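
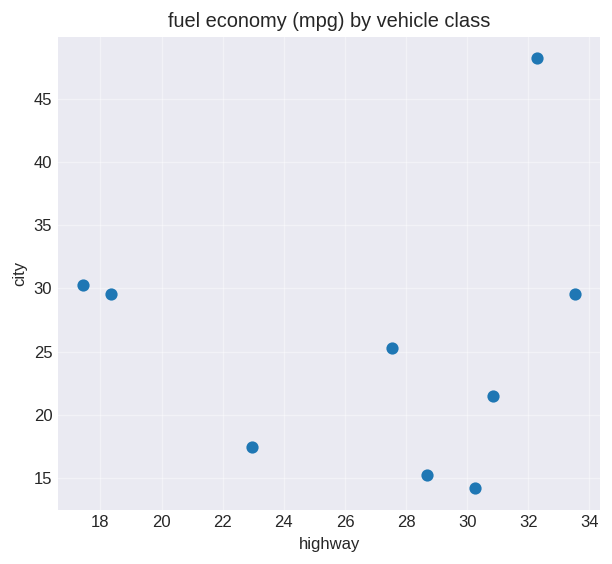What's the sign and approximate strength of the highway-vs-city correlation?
no clear correlation

Points are roughly uncorrelated; weak (|r| ≈ 0.1).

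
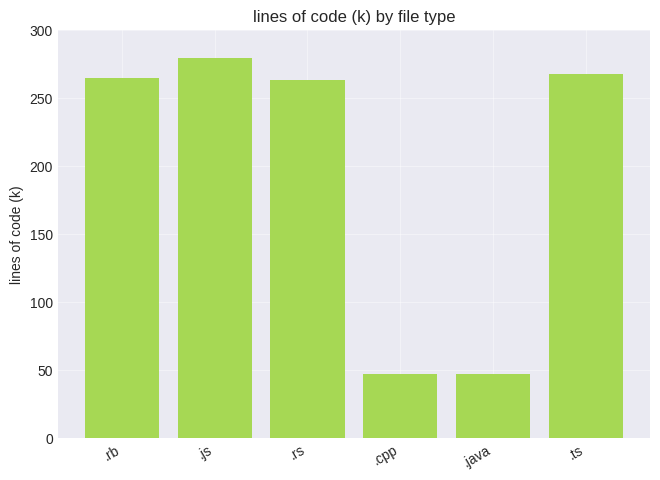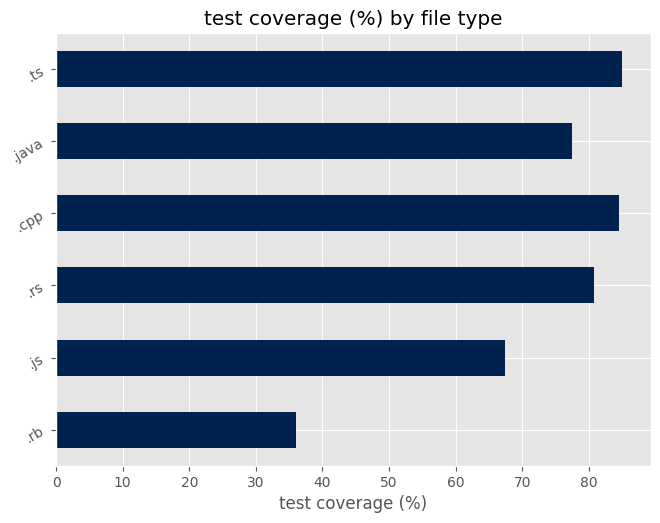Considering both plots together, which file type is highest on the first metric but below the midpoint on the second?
.js

Chart 2 median test coverage (%) ≈ 80; below-median file types: .rb, .js, .java. Among those, .js has the highest lines of code (k) (≈ 300).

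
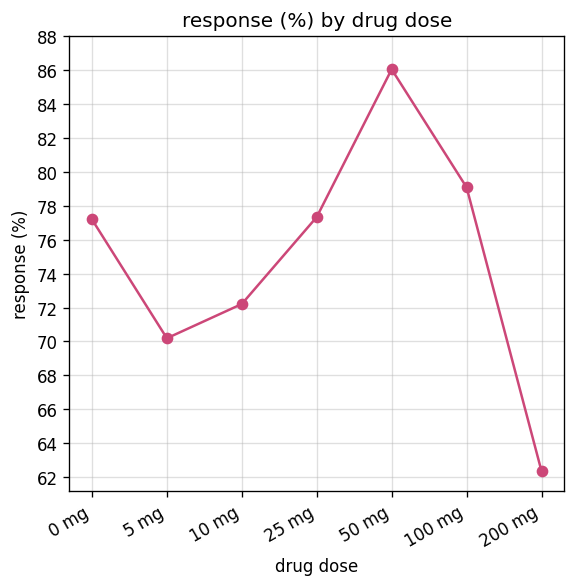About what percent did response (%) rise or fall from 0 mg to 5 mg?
0 mg ≈ 78, 5 mg ≈ 70; (70 − 78) / 78 ≈ -10.3%.

≈ -10.3%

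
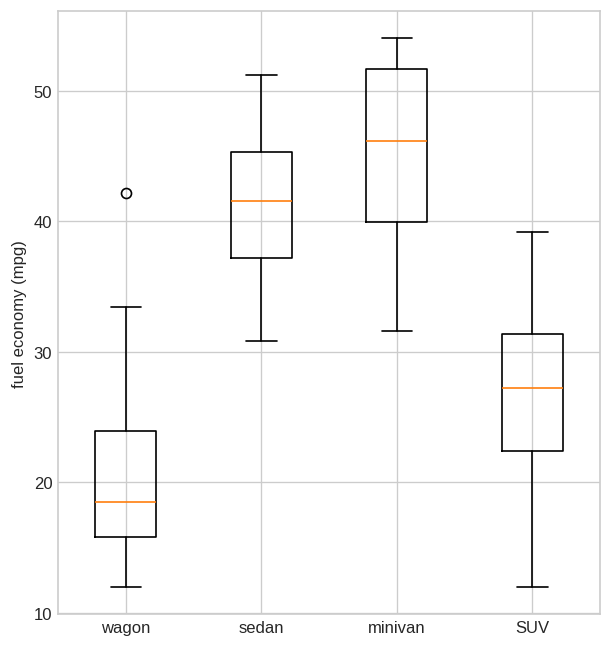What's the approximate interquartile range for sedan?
Q3 ≈ 46, Q1 ≈ 38; IQR ≈ 8.

≈ 8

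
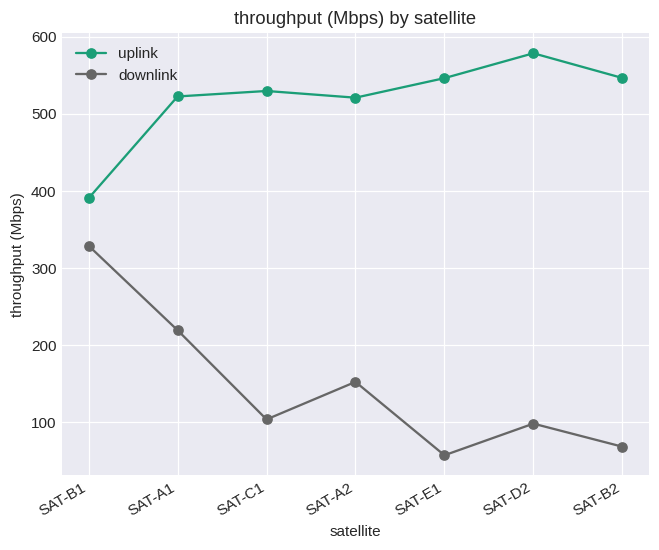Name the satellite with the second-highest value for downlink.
Top 3 for downlink: SAT-B1 ≈ 350, SAT-A1 ≈ 200, SAT-A2 ≈ 150.

SAT-A1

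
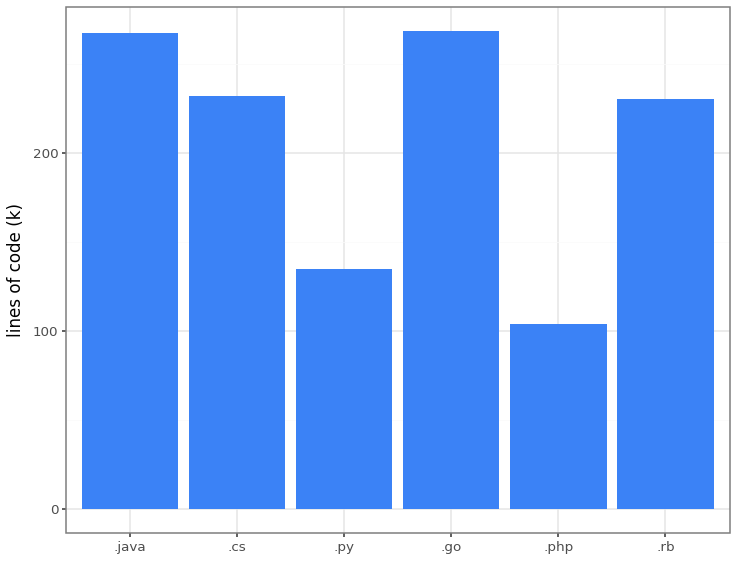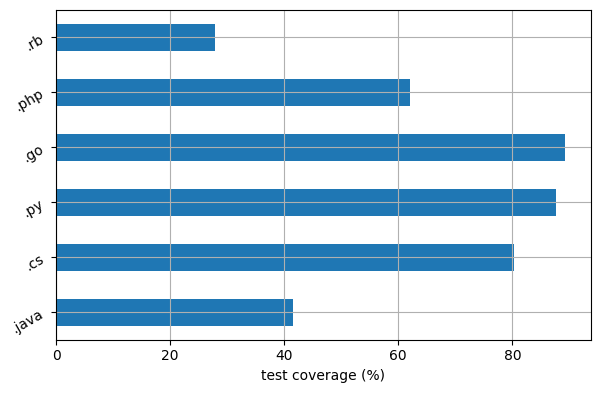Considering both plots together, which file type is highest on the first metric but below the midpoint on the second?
.java

Chart 2 median test coverage (%) ≈ 70; below-median file types: .java, .php, .rb. Among those, .java has the highest lines of code (k) (≈ 275).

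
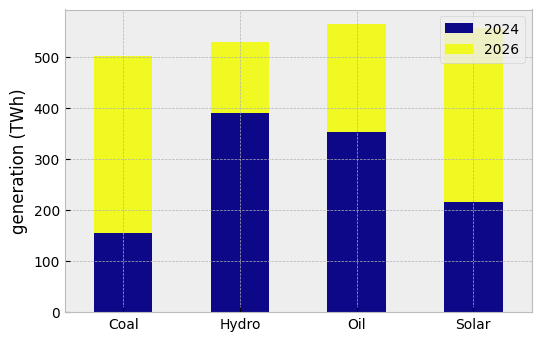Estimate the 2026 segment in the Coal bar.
2026 top ≈ 500, bottom ≈ 150; segment ≈ 350.

≈ 350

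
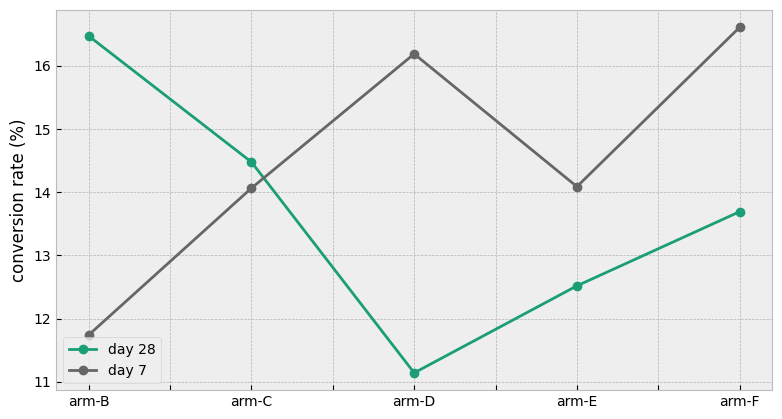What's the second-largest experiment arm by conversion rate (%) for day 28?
Top 3 for day 28: arm-B ≈ 16.5, arm-C ≈ 14.5, arm-F ≈ 13.5.

arm-C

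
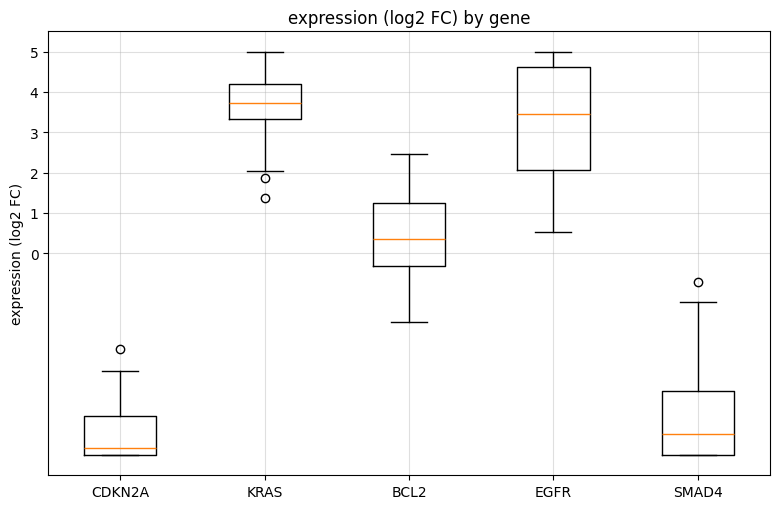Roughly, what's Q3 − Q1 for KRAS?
≈ 1

Q3 ≈ 4, Q1 ≈ 3; IQR ≈ 1.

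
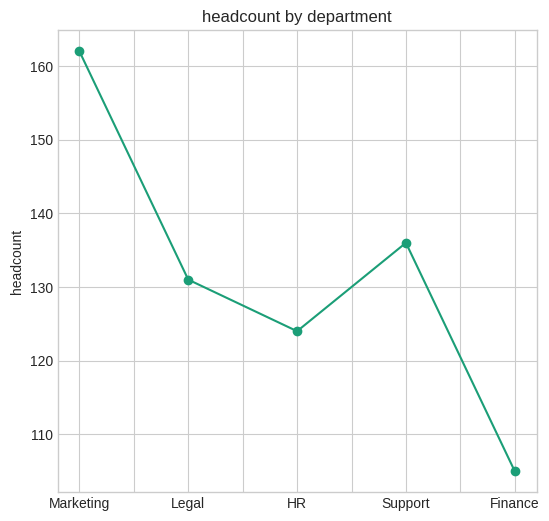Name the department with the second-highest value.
Top 3: Marketing ≈ 160, Support ≈ 135, Legal ≈ 130.

Support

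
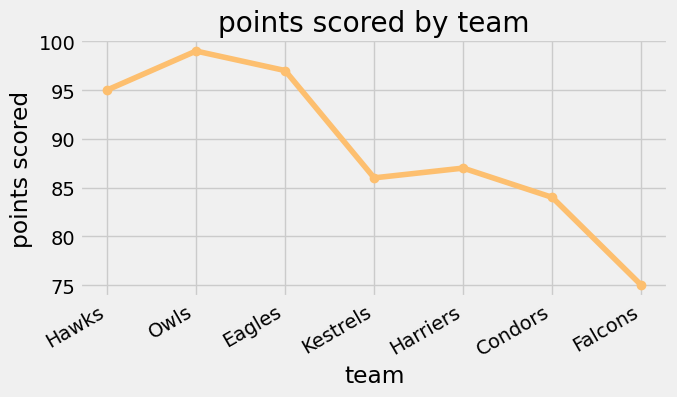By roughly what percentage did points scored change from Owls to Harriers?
≈ -12%

Owls ≈ 100, Harriers ≈ 88; (88 − 100) / 100 ≈ -12%.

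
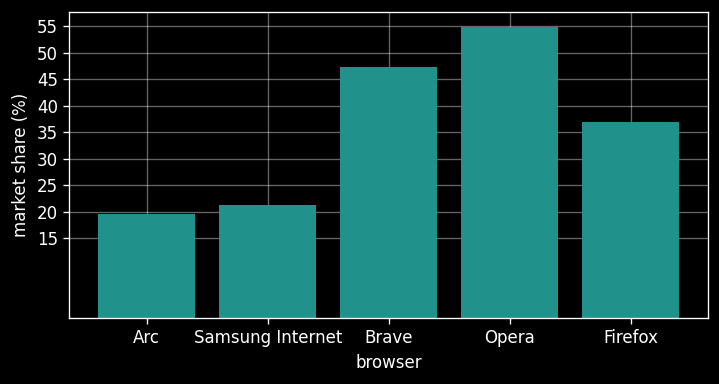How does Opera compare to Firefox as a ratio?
Opera ≈ 55, Firefox ≈ 35; 55/35 ≈ 1.57.

≈ 1.57×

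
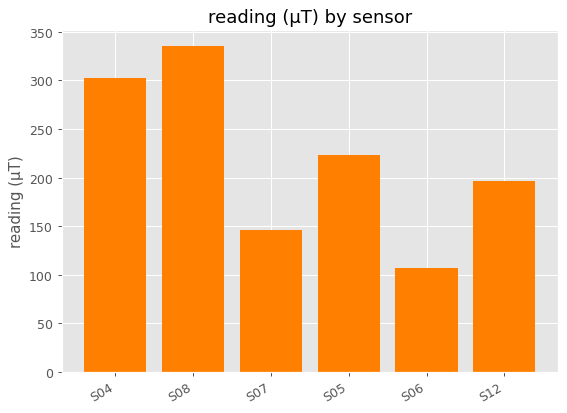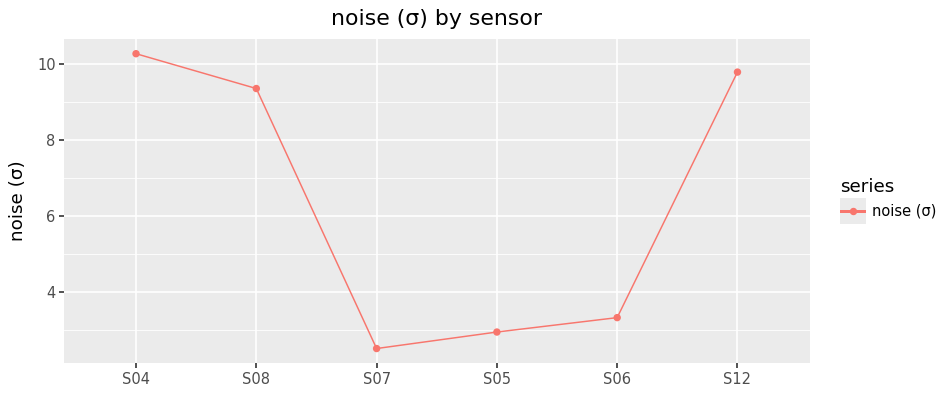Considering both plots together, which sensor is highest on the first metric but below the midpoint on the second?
S05

Chart 2 median noise (σ) ≈ 6; below-median sensors: S07, S05, S06. Among those, S05 has the highest reading (µT) (≈ 200).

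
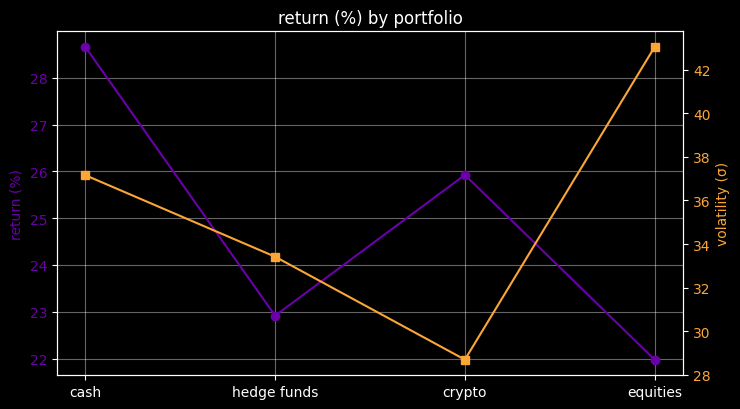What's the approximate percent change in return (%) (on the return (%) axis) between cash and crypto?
cash ≈ 29, crypto ≈ 26; (26 − 29) / 29 ≈ -10.3%.

≈ -10.3%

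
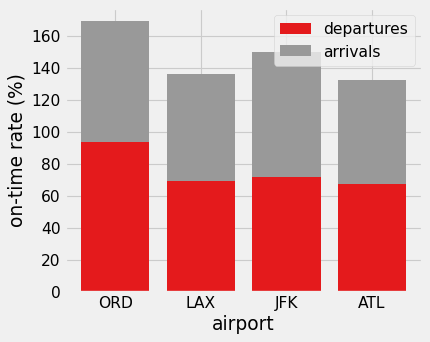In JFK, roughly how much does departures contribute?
≈ 80

departures top ≈ 80, bottom ≈ 0; segment ≈ 80.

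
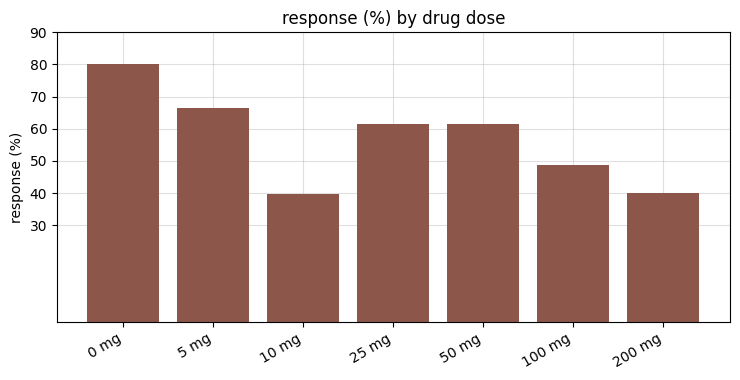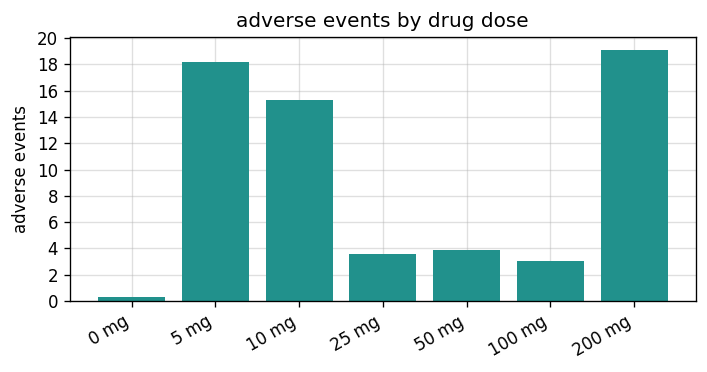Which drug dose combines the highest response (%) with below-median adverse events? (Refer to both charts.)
Chart 2 median adverse events ≈ 4; below-median drug doses: 0 mg, 25 mg, 100 mg. Among those, 0 mg has the highest response (%) (≈ 80).

0 mg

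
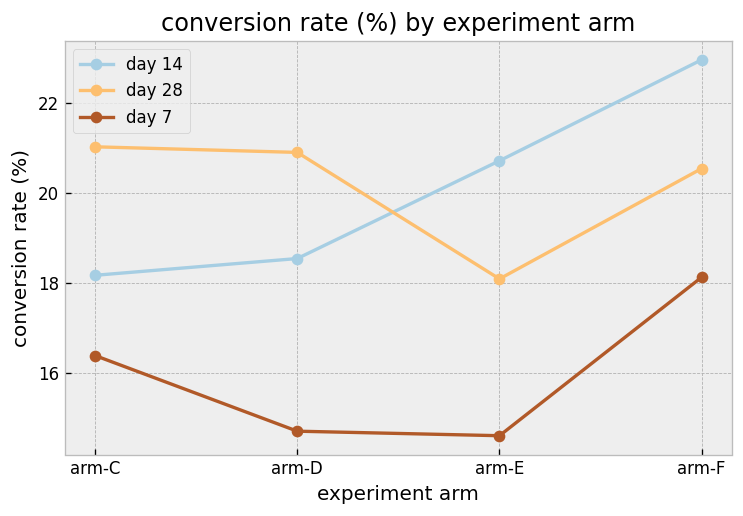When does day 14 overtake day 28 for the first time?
arm-D: day 14 ≈ 19 vs day 28 ≈ 21 (not yet); arm-E: day 14 ≈ 21 vs day 28 ≈ 18 (first crossover).

arm-E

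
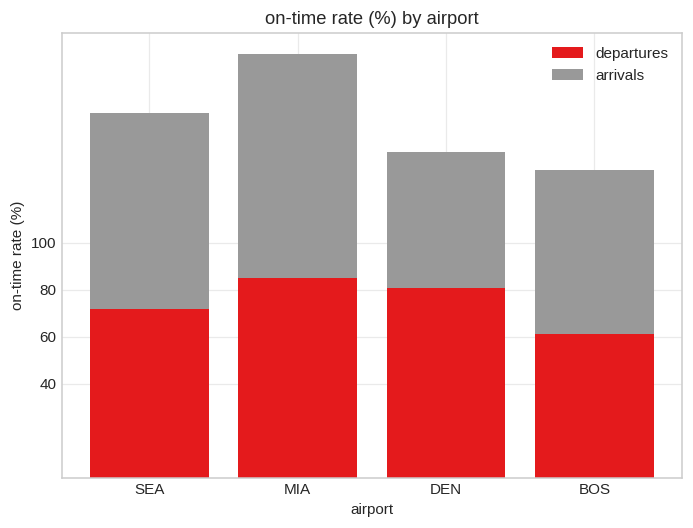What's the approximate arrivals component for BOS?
arrivals top ≈ 140, bottom ≈ 60; segment ≈ 80.

≈ 80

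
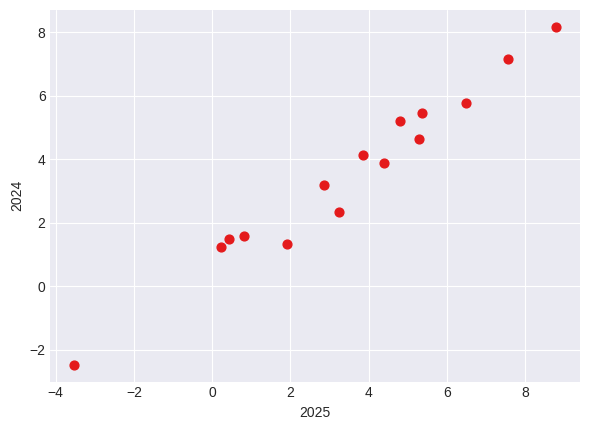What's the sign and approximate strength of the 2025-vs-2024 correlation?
positive, strong

Points are positively correlated; strong (|r| ≈ 1.0).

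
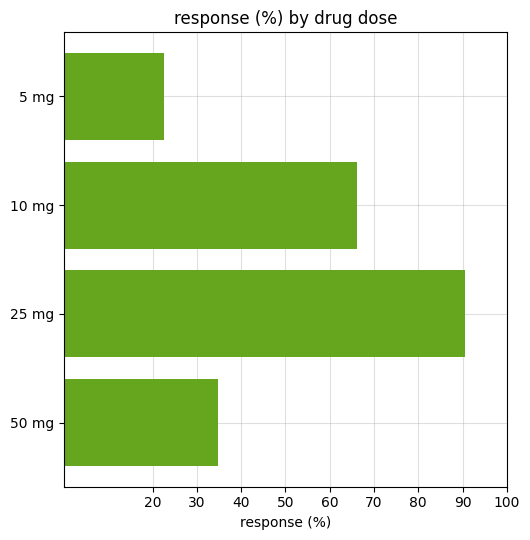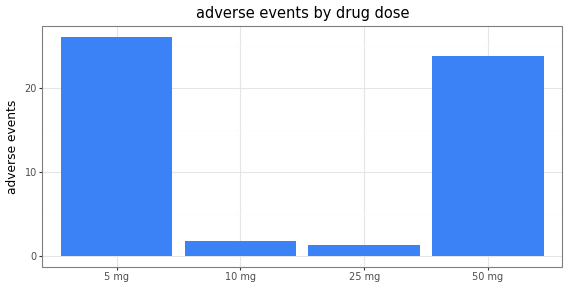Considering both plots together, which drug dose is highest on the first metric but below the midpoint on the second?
Chart 2 median adverse events ≈ 15; below-median drug doses: 10 mg, 25 mg. Among those, 25 mg has the highest response (%) (≈ 90).

25 mg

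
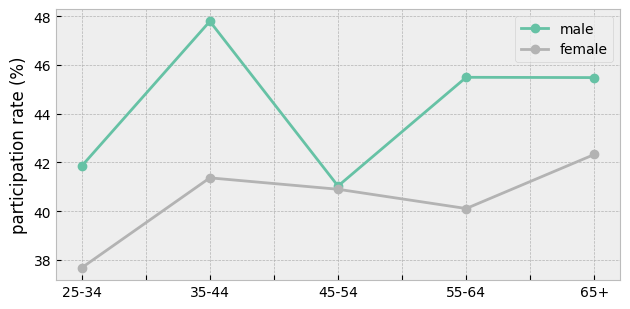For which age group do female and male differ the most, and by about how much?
35-44, ≈ 7 %

35-44: female ≈ 41, male ≈ 48 → gap ≈ 7. Next-largest (55-64) is only ≈ 5.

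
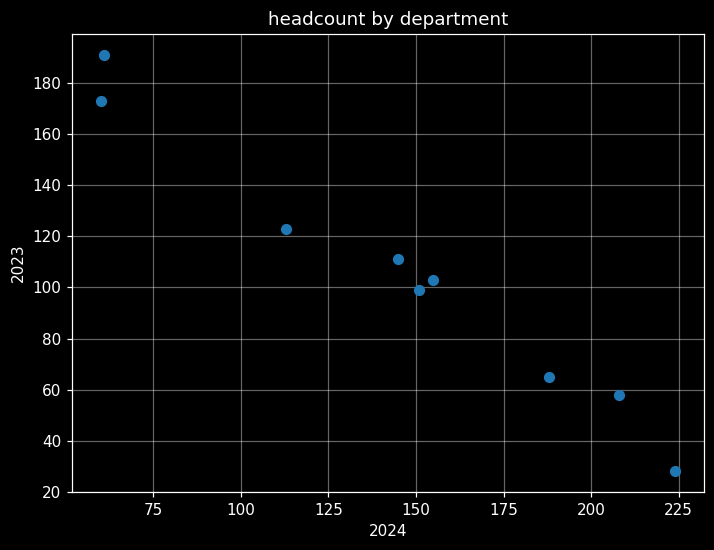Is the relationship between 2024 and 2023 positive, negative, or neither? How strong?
Points are negatively correlated; strong (|r| ≈ 1.0).

negative, strong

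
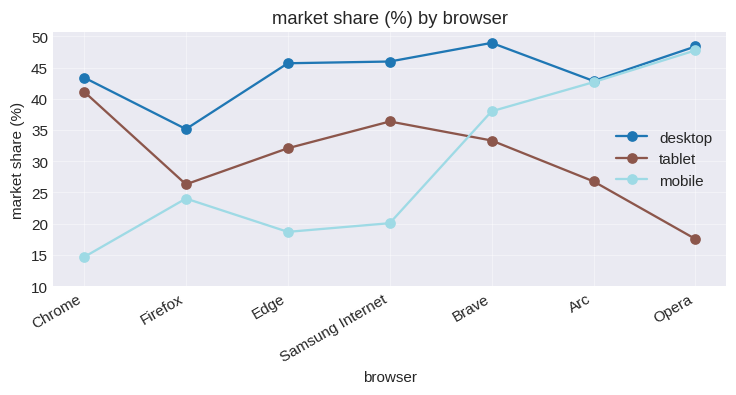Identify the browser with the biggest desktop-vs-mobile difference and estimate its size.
Chrome: desktop ≈ 45, mobile ≈ 15 → gap ≈ 30. Next-largest (Edge) is only ≈ 25.

Chrome, ≈ 30 %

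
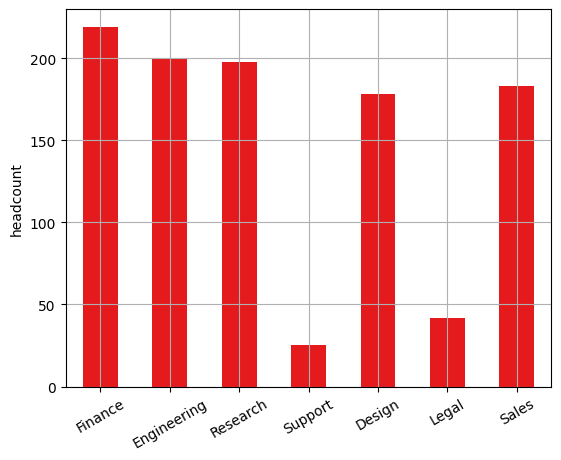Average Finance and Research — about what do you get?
(220 + 200) / 2 ≈ 210.

≈ 210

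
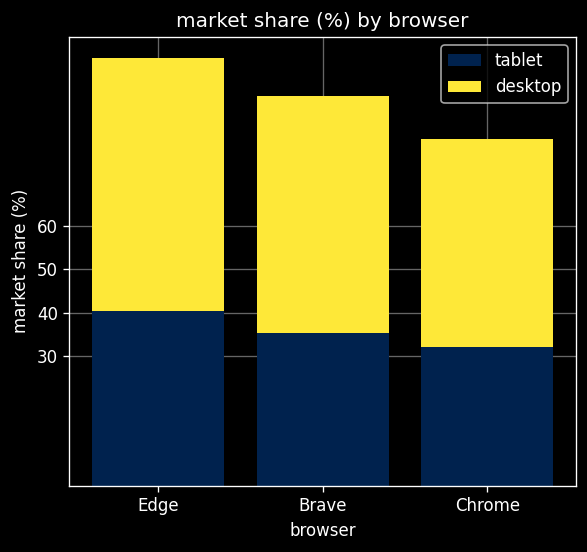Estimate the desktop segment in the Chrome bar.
≈ 50

desktop top ≈ 80, bottom ≈ 30; segment ≈ 50.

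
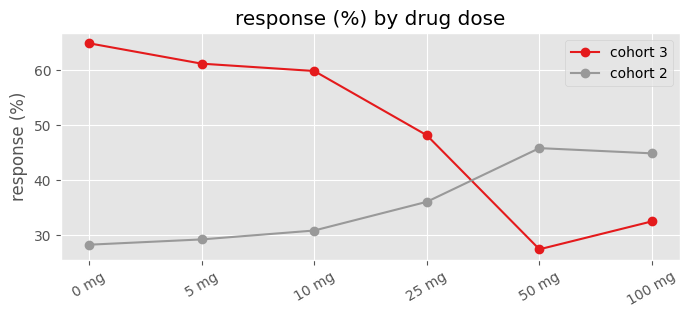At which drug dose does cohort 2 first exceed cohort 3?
50 mg

25 mg: cohort 2 ≈ 35 vs cohort 3 ≈ 50 (not yet); 50 mg: cohort 2 ≈ 45 vs cohort 3 ≈ 25 (first crossover).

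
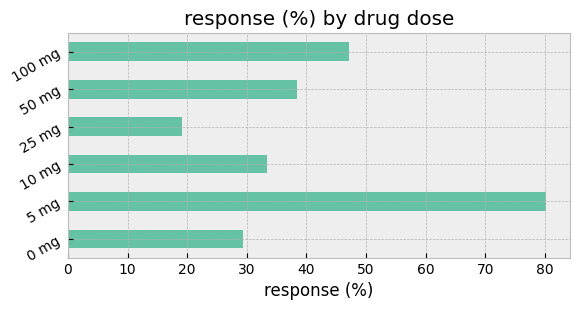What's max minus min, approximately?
Max 5 mg ≈ 80, min 25 mg ≈ 20; range ≈ 60.

≈ 60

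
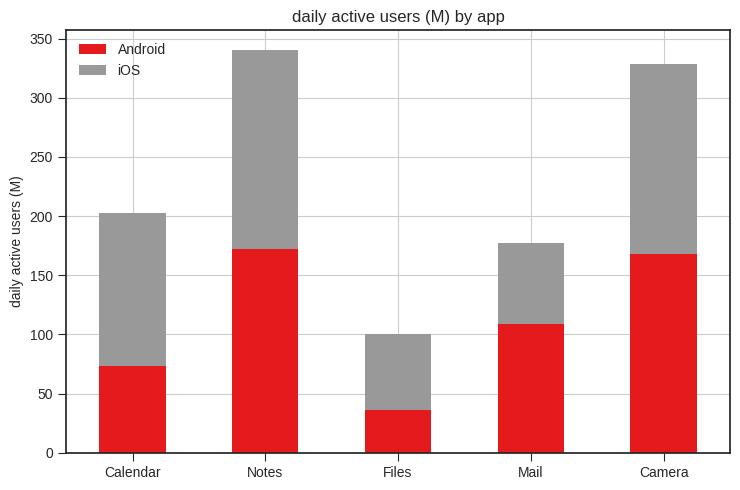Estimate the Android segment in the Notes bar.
≈ 150

Android top ≈ 150, bottom ≈ 0; segment ≈ 150.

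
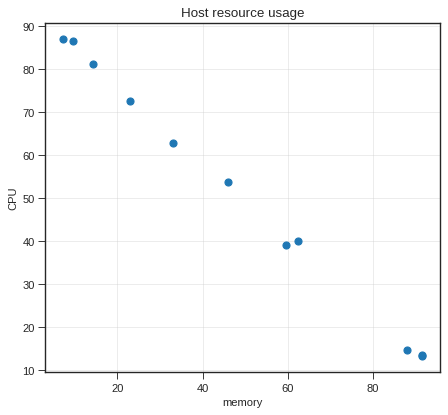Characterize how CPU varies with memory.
Points are negatively correlated; strong (|r| ≈ 1.0).

negative, strong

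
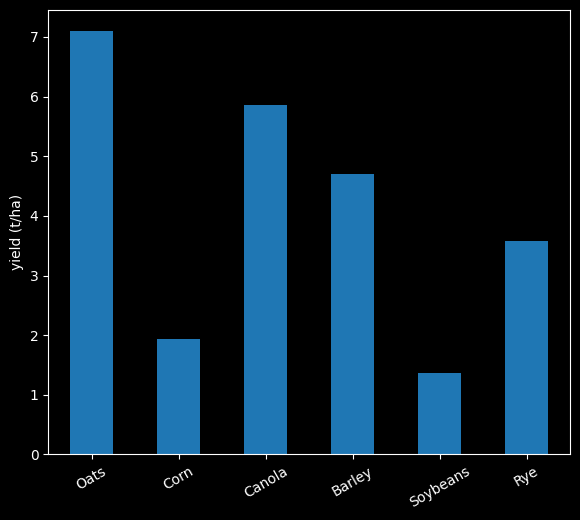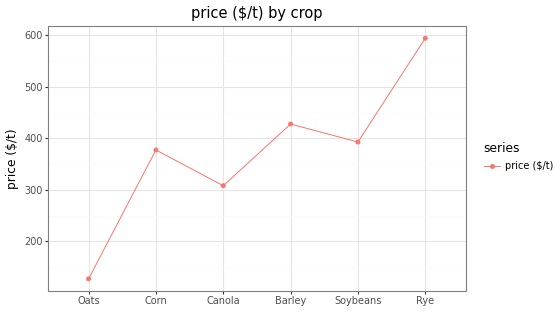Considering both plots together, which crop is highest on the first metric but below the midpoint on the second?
Oats

Chart 2 median price ($/t) ≈ 400; below-median crops: Oats, Corn, Canola. Among those, Oats has the highest yield (t/ha) (≈ 7).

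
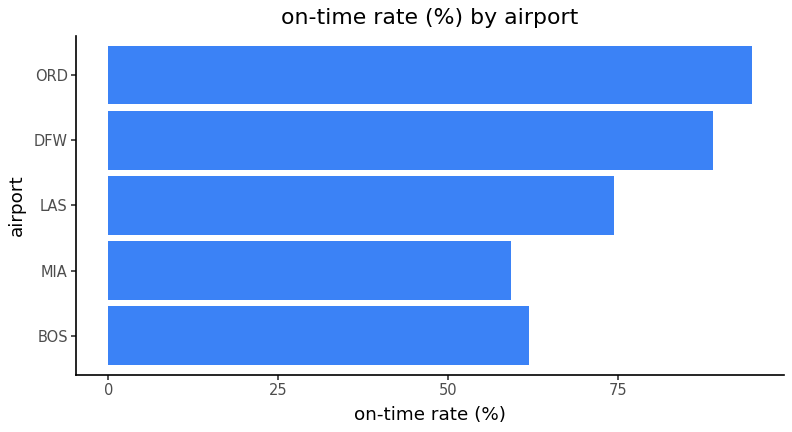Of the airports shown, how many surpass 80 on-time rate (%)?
2

Above 80: DFW, ORD.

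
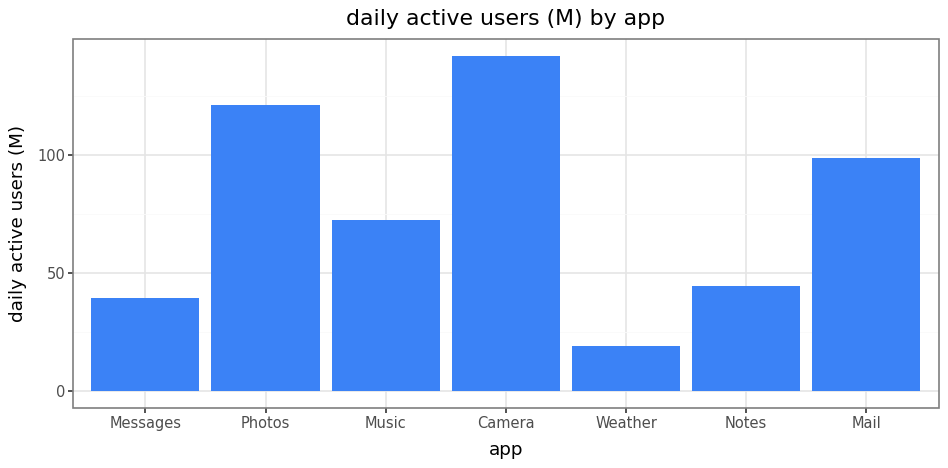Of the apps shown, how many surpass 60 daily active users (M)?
4

Above 60: Photos, Music, Camera, Mail.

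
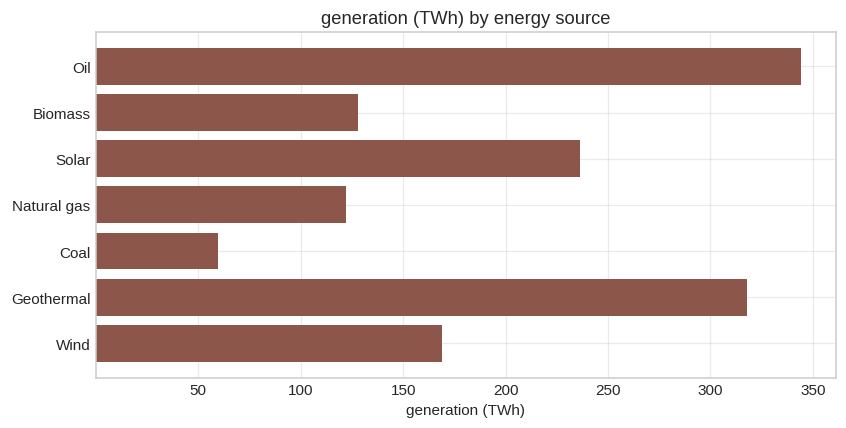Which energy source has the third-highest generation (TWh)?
Top 4: Oil ≈ 350, Geothermal ≈ 300, Solar ≈ 250, Wind ≈ 150.

Solar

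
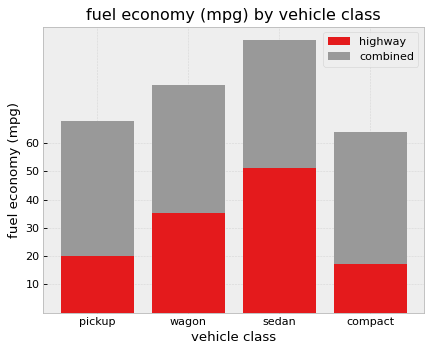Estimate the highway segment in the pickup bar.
≈ 20

highway top ≈ 20, bottom ≈ 0; segment ≈ 20.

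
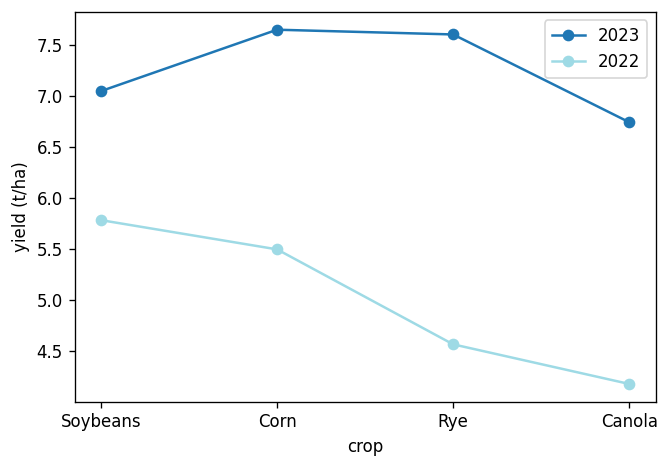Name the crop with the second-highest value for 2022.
Top 3 for 2022: Soybeans ≈ 6.0, Corn ≈ 5.5, Rye ≈ 4.5.

Corn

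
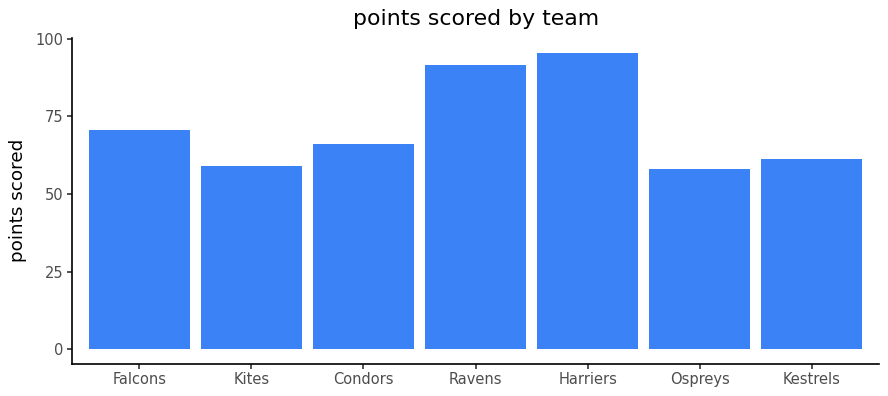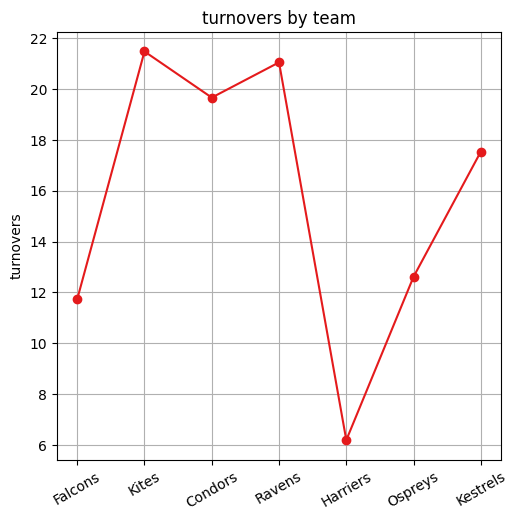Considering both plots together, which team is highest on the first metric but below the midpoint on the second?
Chart 2 median turnovers ≈ 18; below-median teams: Falcons, Harriers, Ospreys. Among those, Harriers has the highest points scored (≈ 100).

Harriers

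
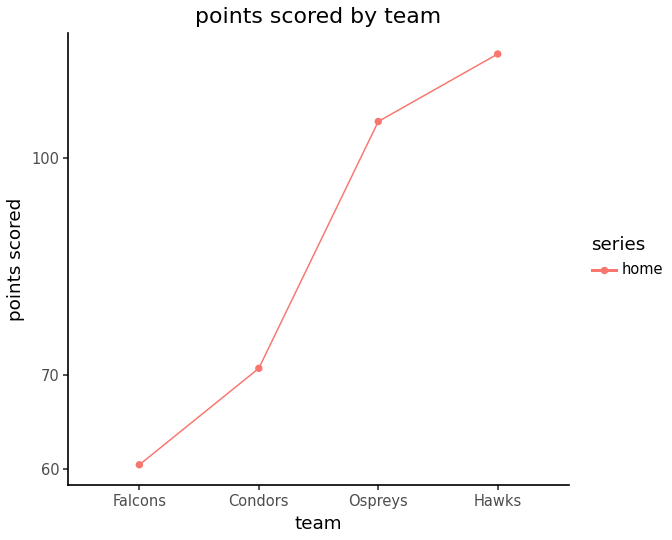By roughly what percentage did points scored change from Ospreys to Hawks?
≈ +14.3%

Ospreys ≈ 105, Hawks ≈ 120; (120 − 105) / 105 ≈ +14.3%.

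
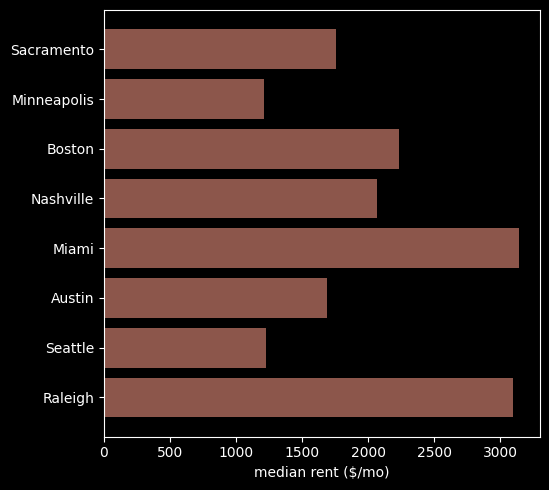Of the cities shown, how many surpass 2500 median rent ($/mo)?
Above 2500: Miami, Raleigh.

2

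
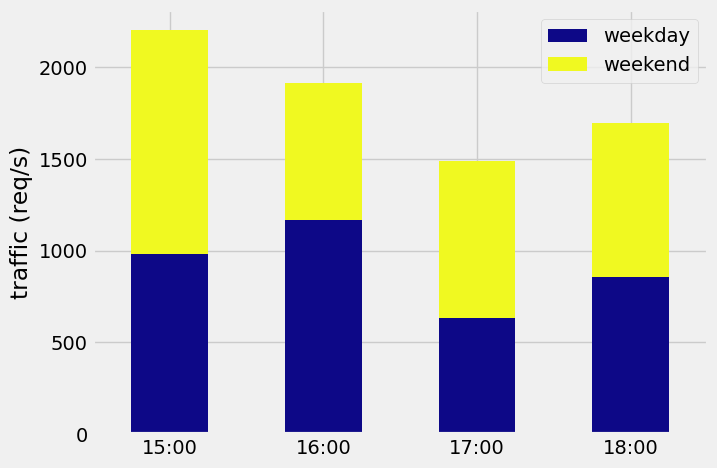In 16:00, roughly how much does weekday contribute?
weekday top ≈ 1200, bottom ≈ 0; segment ≈ 1200.

≈ 1200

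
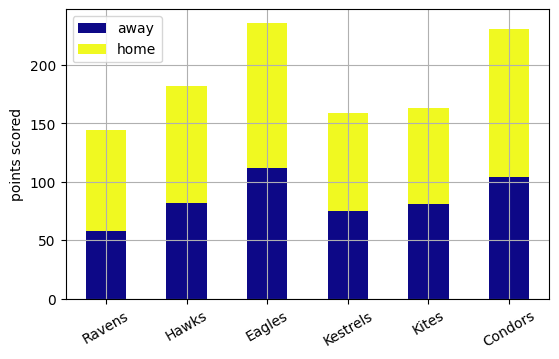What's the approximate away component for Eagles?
away top ≈ 120, bottom ≈ 0; segment ≈ 120.

≈ 120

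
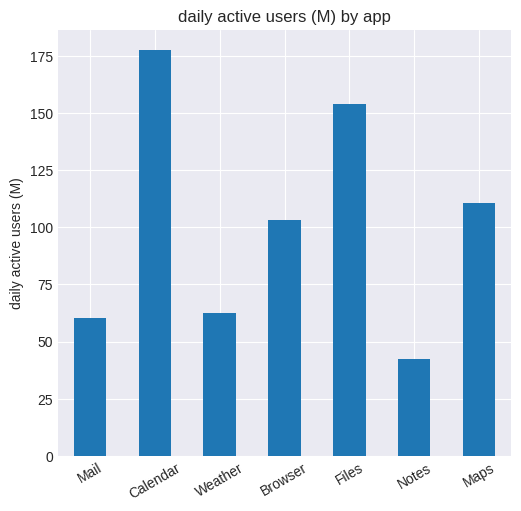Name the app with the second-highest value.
Top 3: Calendar ≈ 180, Files ≈ 160, Maps ≈ 120.

Files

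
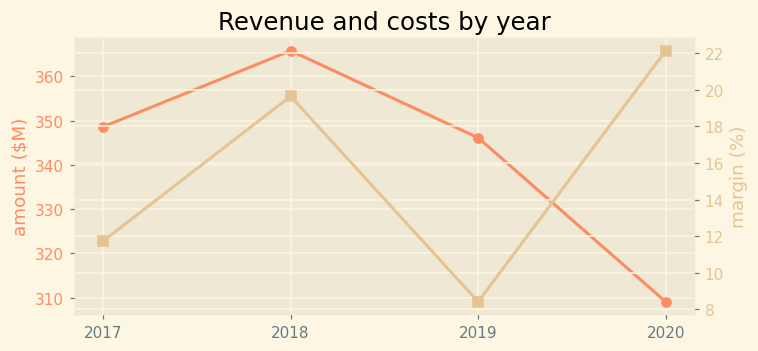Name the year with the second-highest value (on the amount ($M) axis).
2017

Top 3 (on the amount ($M) axis): 2018 ≈ 365, 2017 ≈ 350, 2019 ≈ 345.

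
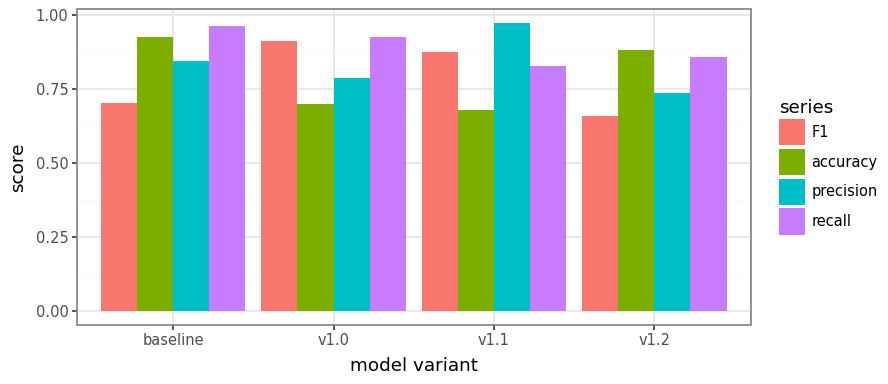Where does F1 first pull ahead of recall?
v1.1

v1.0: F1 ≈ 0.9 vs recall ≈ 0.9 (not yet); v1.1: F1 ≈ 0.9 vs recall ≈ 0.8 (first crossover).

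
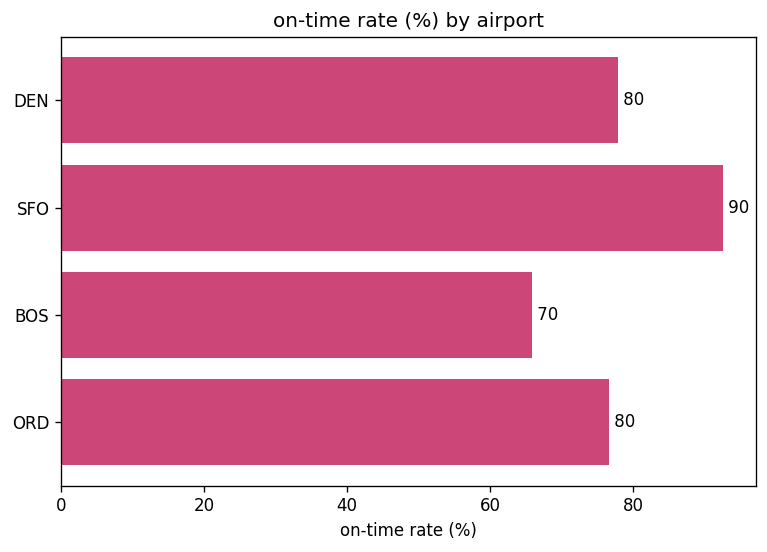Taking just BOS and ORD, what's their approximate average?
≈ 75

(70 + 80) / 2 ≈ 75.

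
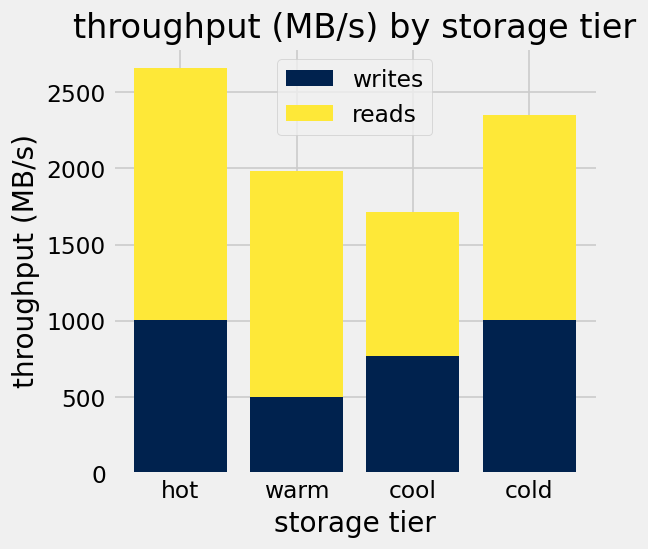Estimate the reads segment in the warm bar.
≈ 1500

reads top ≈ 2000, bottom ≈ 500; segment ≈ 1500.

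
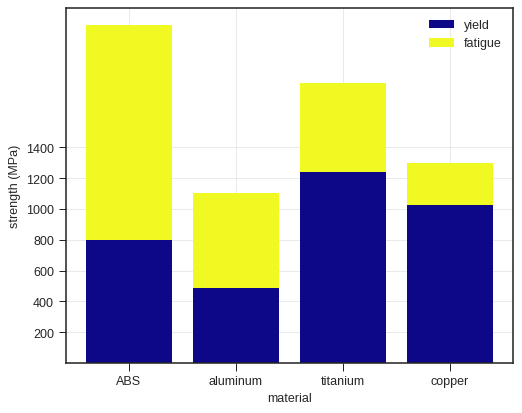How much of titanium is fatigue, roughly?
≈ 600

fatigue top ≈ 1800, bottom ≈ 1200; segment ≈ 600.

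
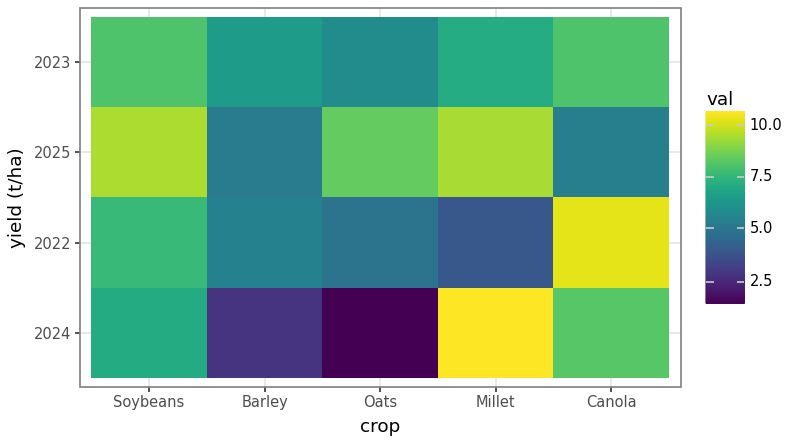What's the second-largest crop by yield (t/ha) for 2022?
Soybeans

Top 3 for 2022: Canola ≈ 10, Soybeans ≈ 8, Barley ≈ 5.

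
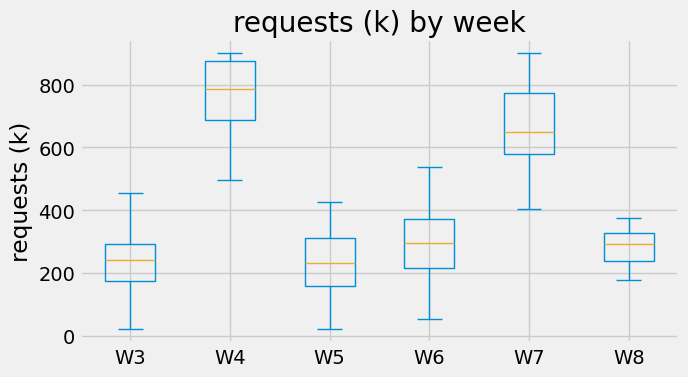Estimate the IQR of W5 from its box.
Q3 ≈ 300, Q1 ≈ 150; IQR ≈ 150.

≈ 150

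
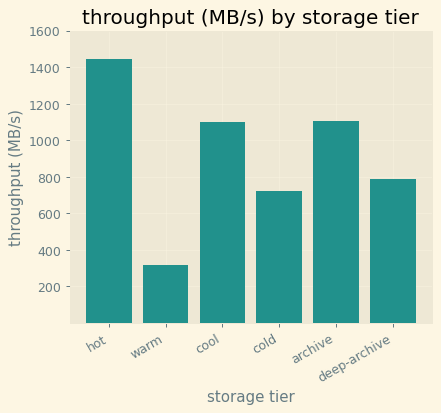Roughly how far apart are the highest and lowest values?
≈ 1000

Max hot ≈ 1400, min warm ≈ 400; range ≈ 1000.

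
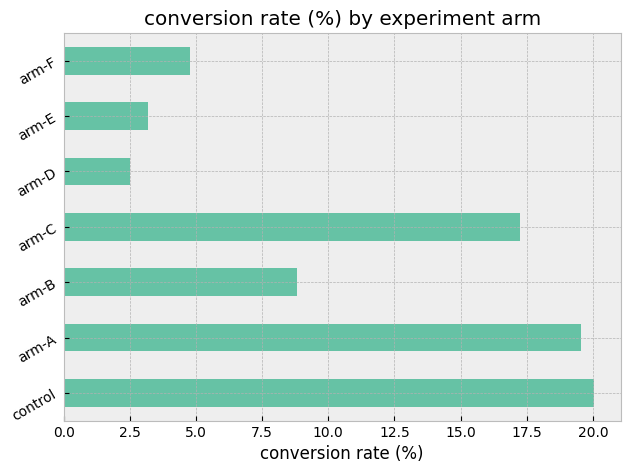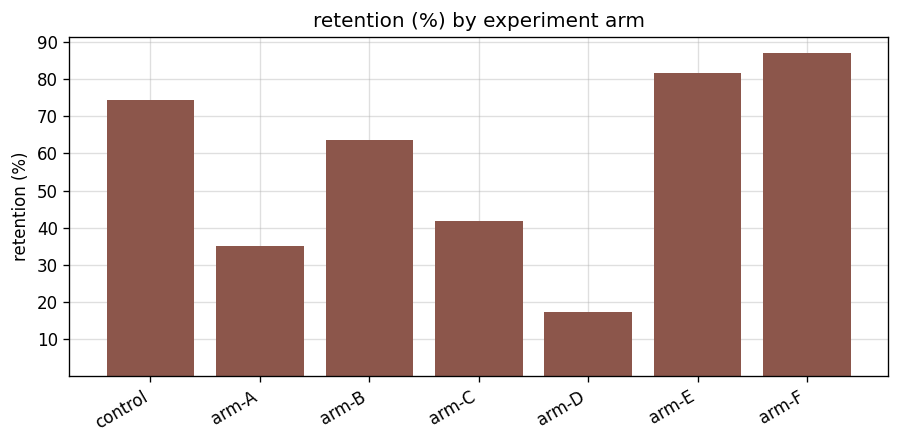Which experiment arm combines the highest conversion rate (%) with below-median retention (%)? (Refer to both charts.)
Chart 2 median retention (%) ≈ 60; below-median experiment arms: arm-A, arm-C, arm-D. Among those, arm-A has the highest conversion rate (%) (≈ 20).

arm-A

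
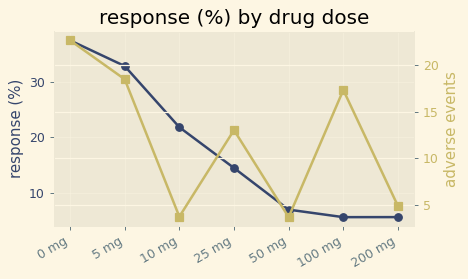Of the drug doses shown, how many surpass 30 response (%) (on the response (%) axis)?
2

Above 30: 0 mg, 5 mg.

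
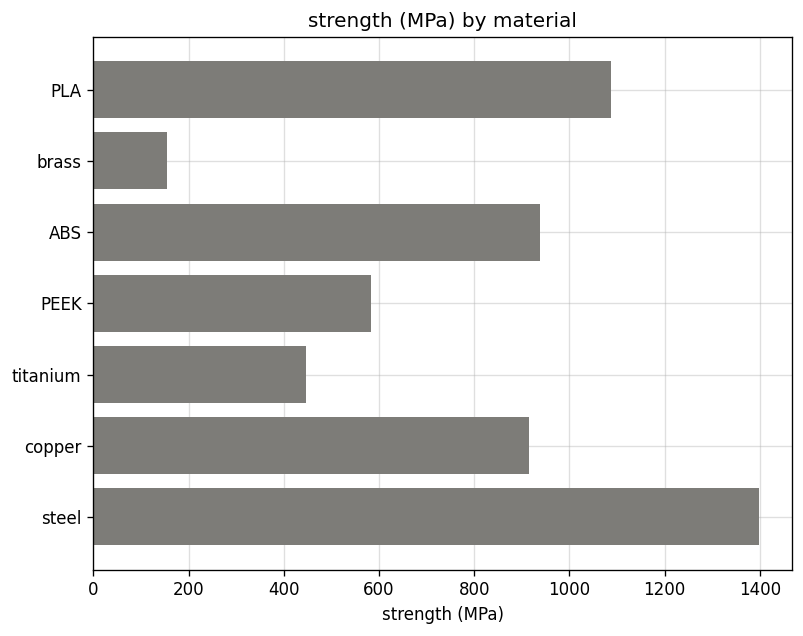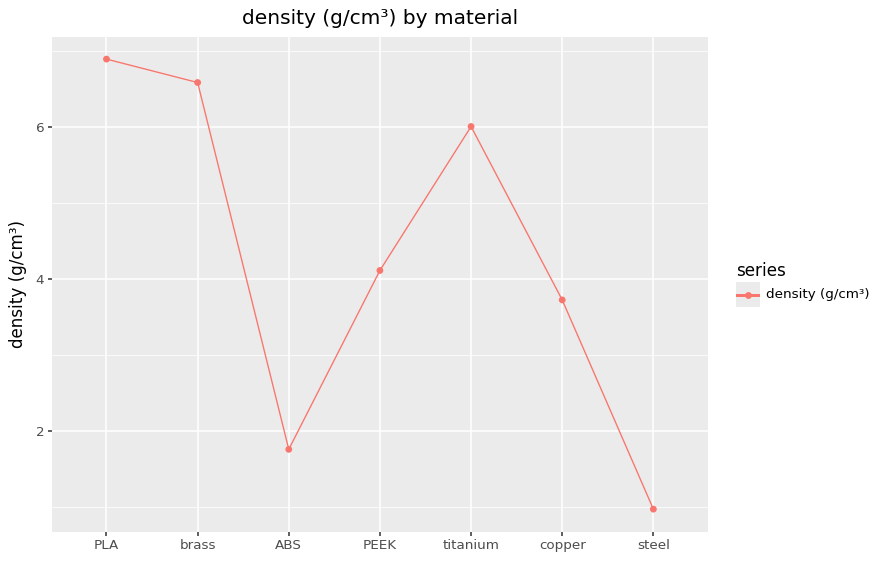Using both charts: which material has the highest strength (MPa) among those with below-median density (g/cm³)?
Chart 2 median density (g/cm³) ≈ 4; below-median materials: ABS, copper, steel. Among those, steel has the highest strength (MPa) (≈ 1400).

steel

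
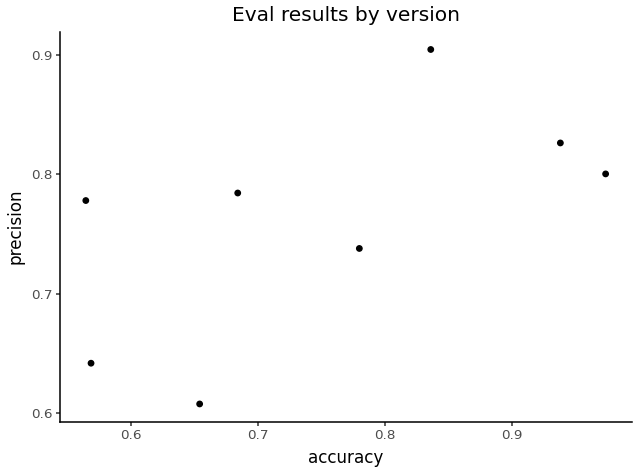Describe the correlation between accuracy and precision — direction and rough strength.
positive, moderate

Points are positively correlated; moderate (|r| ≈ 0.6).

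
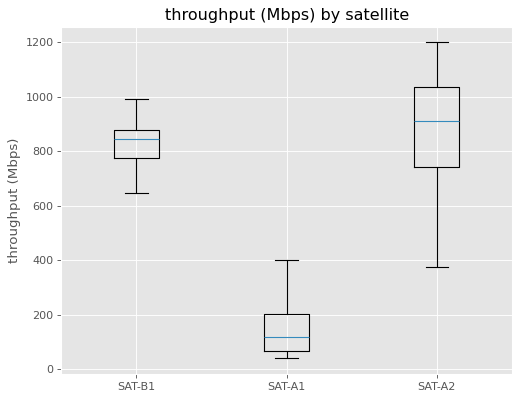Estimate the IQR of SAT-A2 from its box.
≈ 300

Q3 ≈ 1000, Q1 ≈ 700; IQR ≈ 300.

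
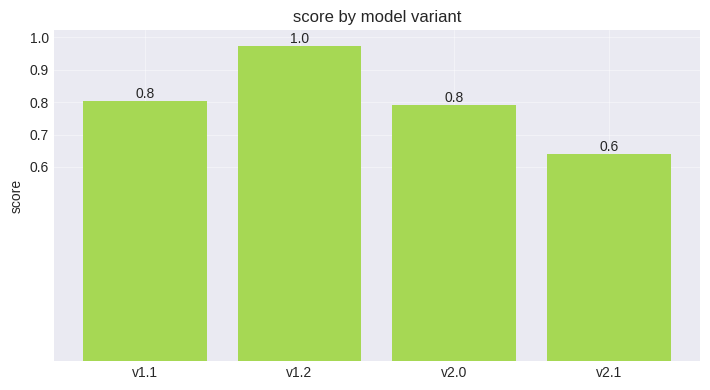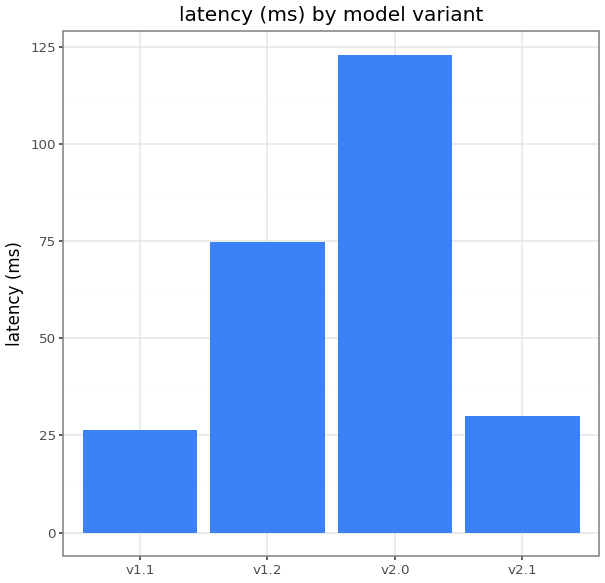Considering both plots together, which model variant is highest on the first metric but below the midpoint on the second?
Chart 2 median latency (ms) ≈ 60; below-median model variants: v1.1, v2.1. Among those, v1.1 has the highest score (≈ 0.8).

v1.1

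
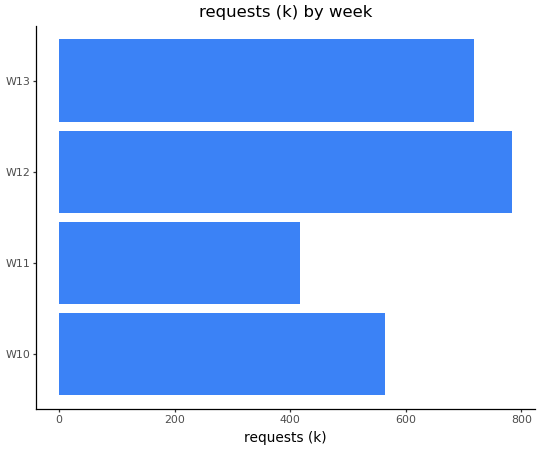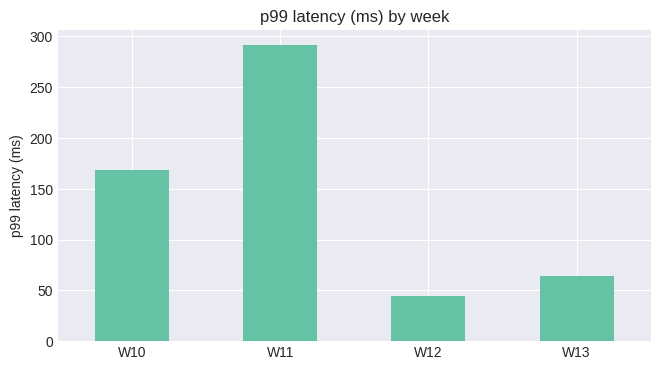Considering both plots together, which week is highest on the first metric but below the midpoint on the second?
Chart 2 median p99 latency (ms) ≈ 100; below-median weeks: W12, W13. Among those, W12 has the highest requests (k) (≈ 800).

W12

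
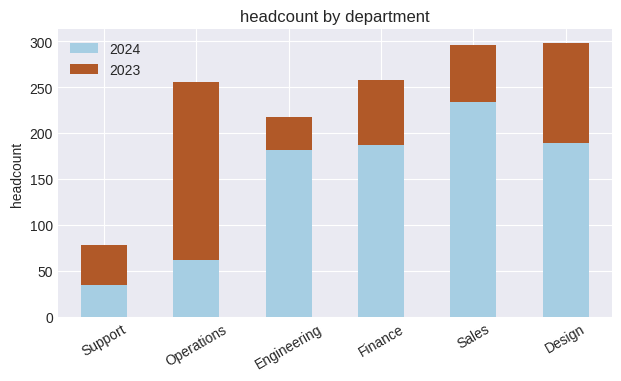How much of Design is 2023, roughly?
≈ 100

2023 top ≈ 300, bottom ≈ 200; segment ≈ 100.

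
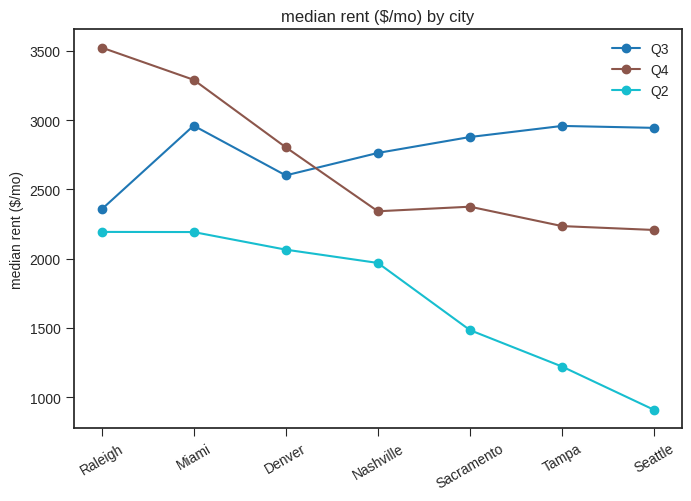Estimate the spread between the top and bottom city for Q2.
≈ 1000

Max Raleigh ≈ 2000, min Seattle ≈ 1000; range ≈ 1000.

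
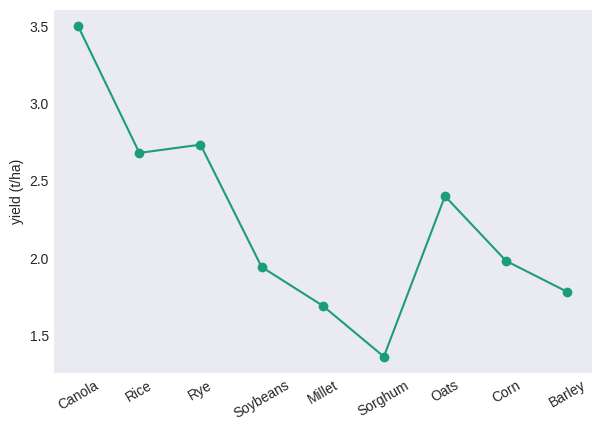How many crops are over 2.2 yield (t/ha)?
4

Above 2.2: Canola, Rice, Rye, Oats.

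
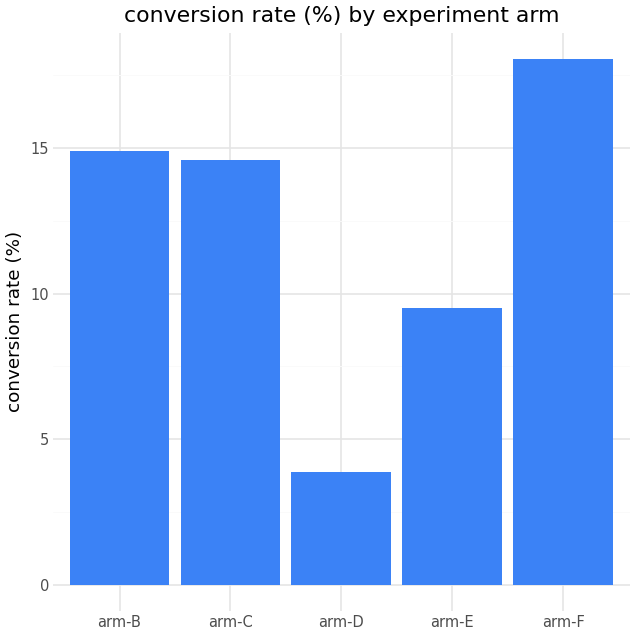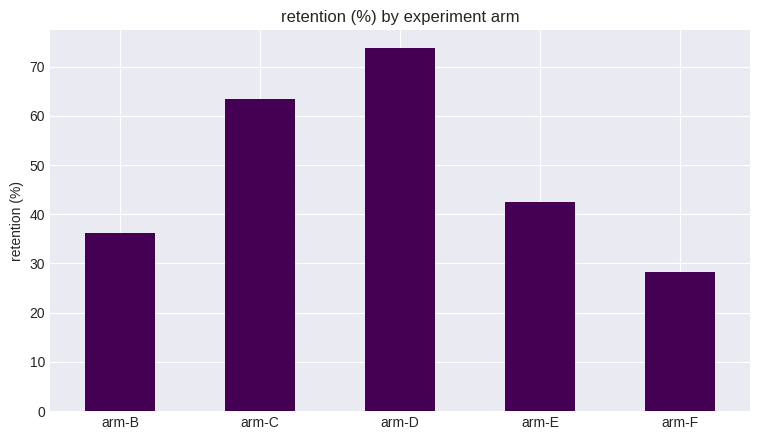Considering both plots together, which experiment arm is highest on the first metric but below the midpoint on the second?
arm-F

Chart 2 median retention (%) ≈ 40; below-median experiment arms: arm-B, arm-F. Among those, arm-F has the highest conversion rate (%) (≈ 18).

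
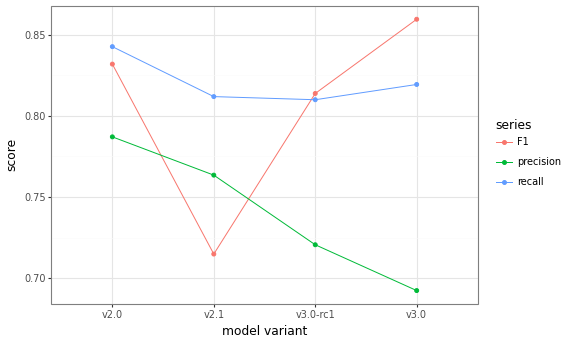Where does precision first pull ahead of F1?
v2.0: precision ≈ 0.78 vs F1 ≈ 0.84 (not yet); v2.1: precision ≈ 0.76 vs F1 ≈ 0.72 (first crossover).

v2.1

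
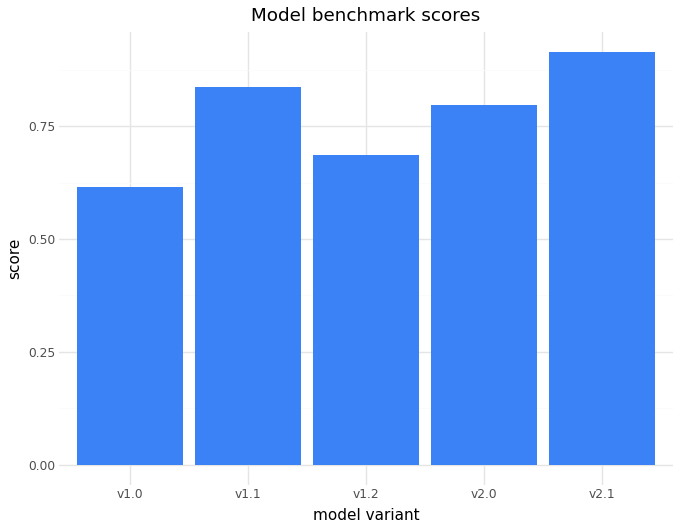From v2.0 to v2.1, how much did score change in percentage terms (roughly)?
v2.0 ≈ 0.8, v2.1 ≈ 0.9; (0.9 − 0.8) / 0.8 ≈ +12.5%.

≈ +12.5%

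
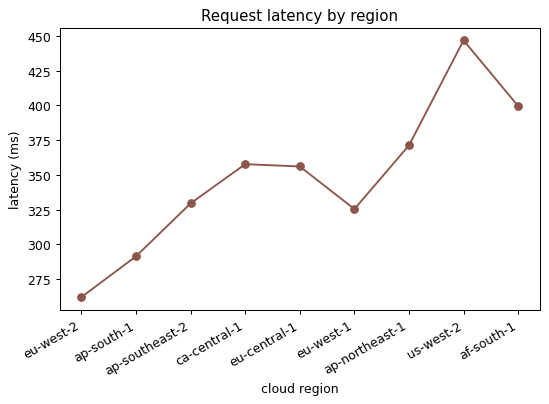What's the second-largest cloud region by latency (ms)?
Top 3: us-west-2 ≈ 440, af-south-1 ≈ 400, ap-northeast-1 ≈ 380.

af-south-1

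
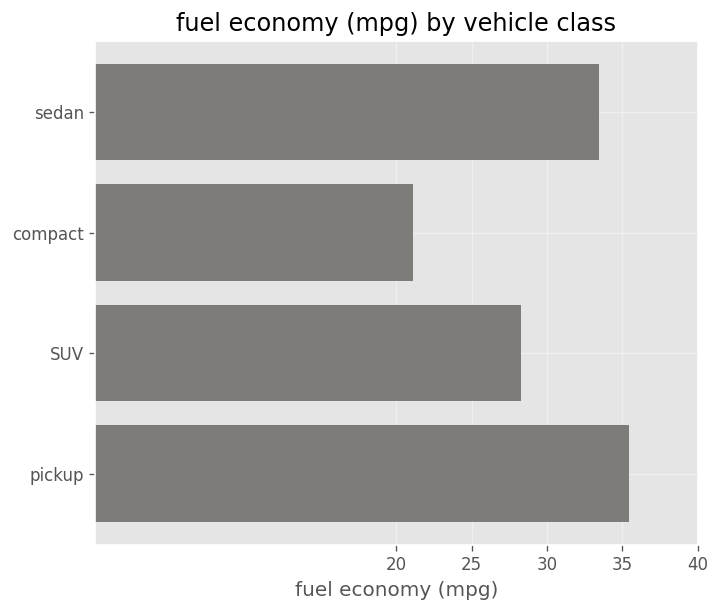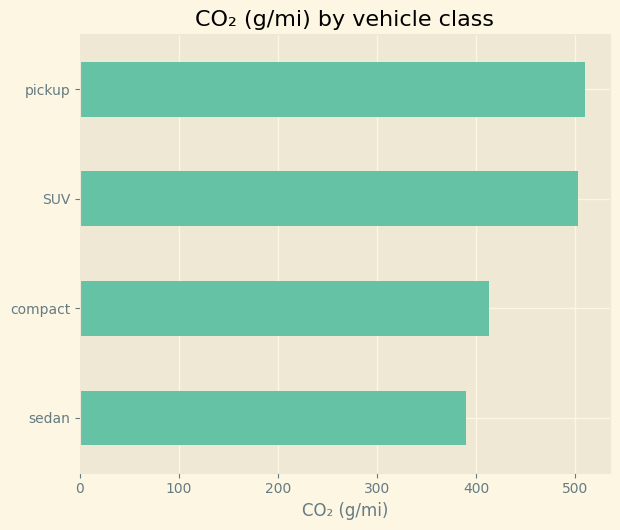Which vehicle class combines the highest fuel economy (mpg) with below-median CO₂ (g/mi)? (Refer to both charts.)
sedan

Chart 2 median CO₂ (g/mi) ≈ 450; below-median vehicle classes: sedan, compact. Among those, sedan has the highest fuel economy (mpg) (≈ 35).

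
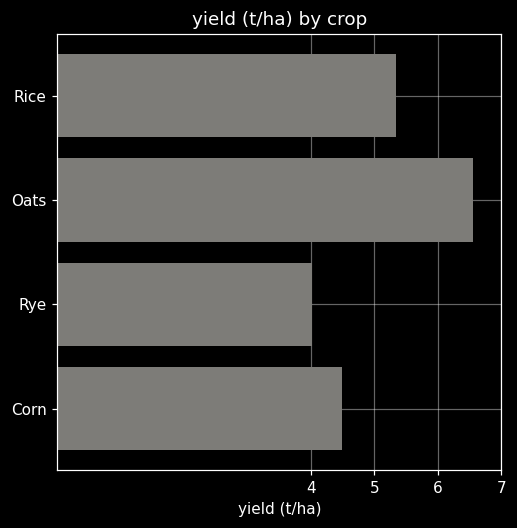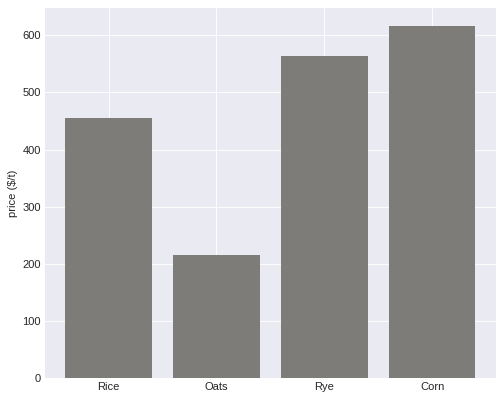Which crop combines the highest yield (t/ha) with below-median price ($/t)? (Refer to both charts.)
Chart 2 median price ($/t) ≈ 500; below-median crops: Rice, Oats. Among those, Oats has the highest yield (t/ha) (≈ 7).

Oats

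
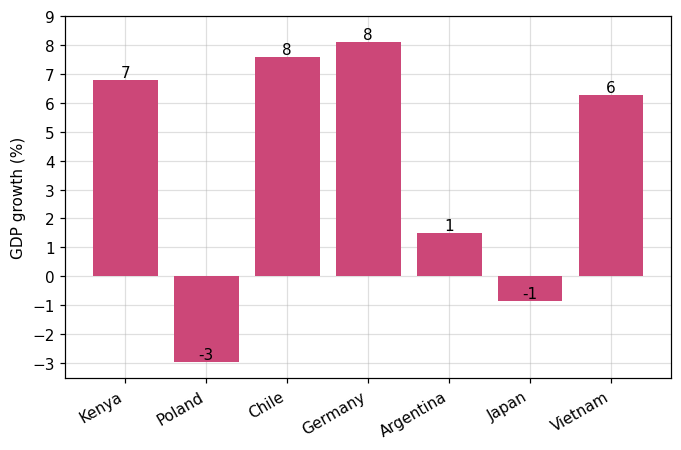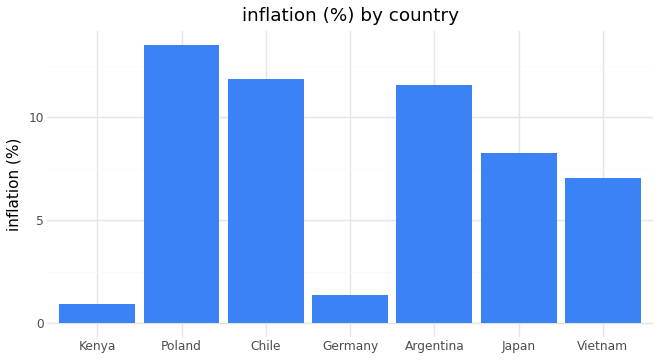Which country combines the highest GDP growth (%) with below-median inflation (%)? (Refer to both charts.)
Germany

Chart 2 median inflation (%) ≈ 8; below-median countries: Kenya, Germany, Vietnam. Among those, Germany has the highest GDP growth (%) (≈ 8).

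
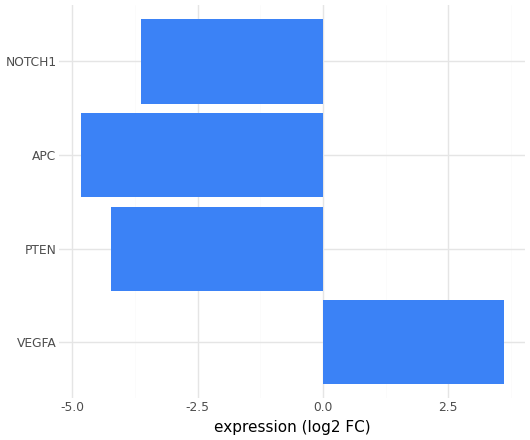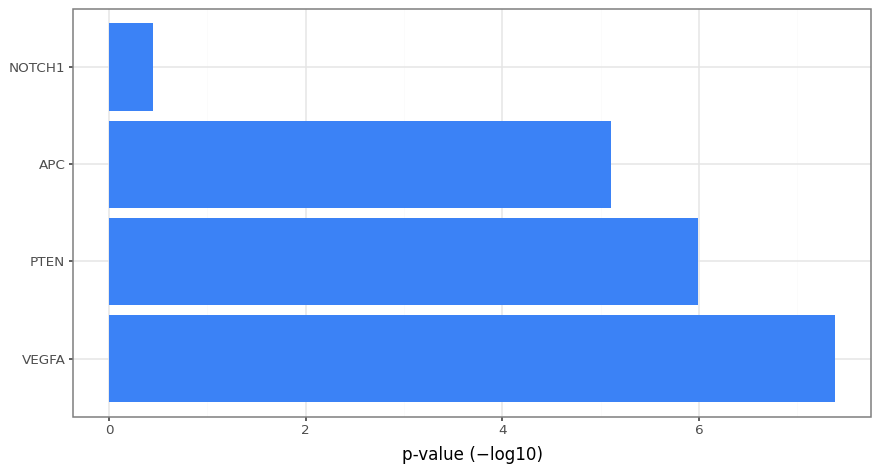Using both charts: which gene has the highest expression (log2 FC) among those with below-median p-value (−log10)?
Chart 2 median p-value (−log10) ≈ 6; below-median genes: APC, NOTCH1. Among those, NOTCH1 has the highest expression (log2 FC) (≈ -3.5).

NOTCH1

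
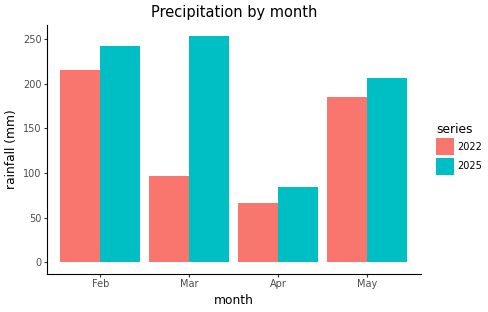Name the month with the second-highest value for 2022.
Top 3 for 2022: Feb ≈ 225, May ≈ 175, Mar ≈ 100.

May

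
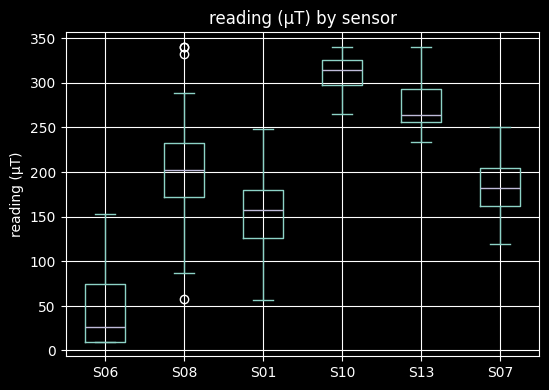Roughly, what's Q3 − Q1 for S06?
≈ 75

Q3 ≈ 75, Q1 ≈ 0; IQR ≈ 75.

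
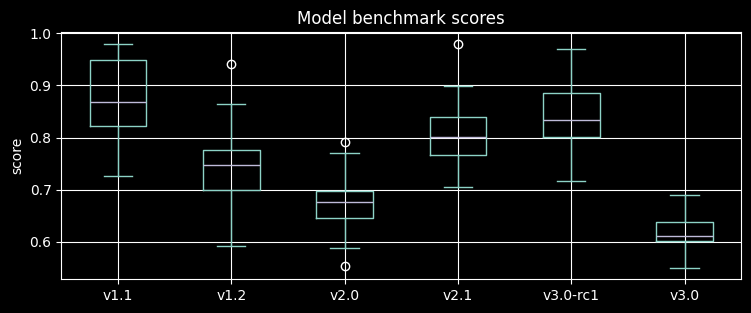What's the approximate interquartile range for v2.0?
≈ 0.05

Q3 ≈ 0.70, Q1 ≈ 0.65; IQR ≈ 0.05.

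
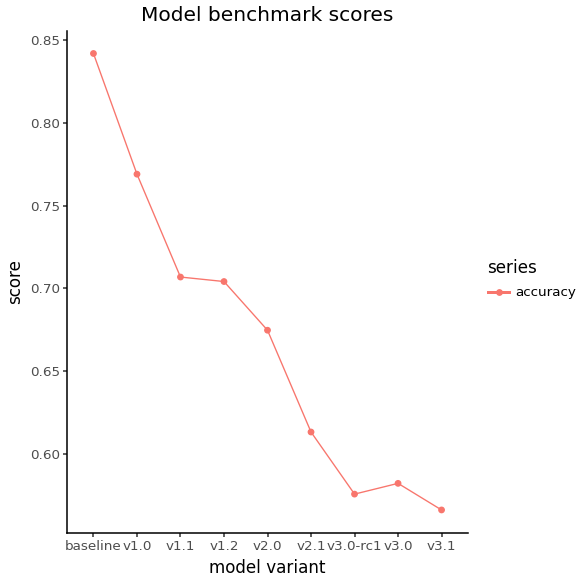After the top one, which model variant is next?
Top 3: baseline ≈ 0.85, v1.0 ≈ 0.75, v1.1 ≈ 0.70.

v1.0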